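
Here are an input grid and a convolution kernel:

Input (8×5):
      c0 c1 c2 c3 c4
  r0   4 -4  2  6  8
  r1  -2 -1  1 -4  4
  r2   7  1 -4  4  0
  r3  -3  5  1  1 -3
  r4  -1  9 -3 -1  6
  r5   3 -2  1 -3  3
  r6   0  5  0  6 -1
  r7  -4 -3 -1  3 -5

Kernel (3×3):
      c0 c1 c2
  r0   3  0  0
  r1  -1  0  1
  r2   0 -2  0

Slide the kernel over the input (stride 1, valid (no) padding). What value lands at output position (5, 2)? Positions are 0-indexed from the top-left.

-4

The receptive field on the input at this output position is [1 -3 3 / 0 6 -1 / -1 3 -5]. Elementwise product with the kernel and sum: 1·3 + 0·-1 + -1·1 + 3·-2.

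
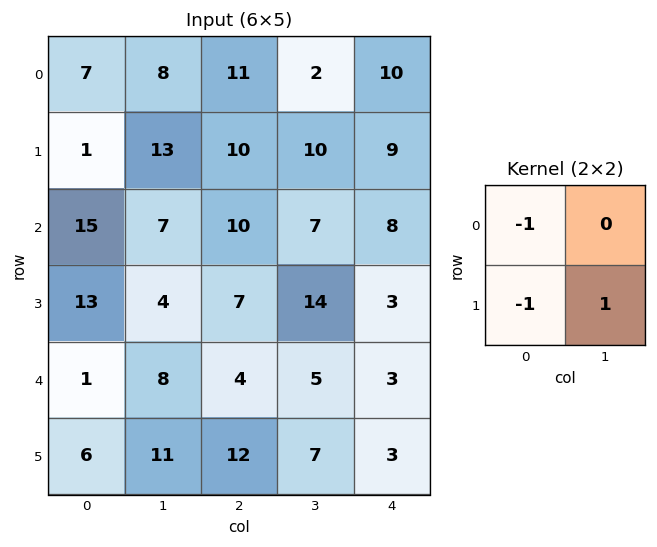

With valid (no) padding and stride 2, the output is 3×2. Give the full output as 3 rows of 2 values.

5 -11
-24 -3
4 -9

Output[0,0]: The receptive field on the input at this output position is [7 8 / 1 13]. Elementwise product with the kernel and sum: 7·-1 + 1·-1 + 13·1.
Output[0,1]: The receptive field on the input at this output position is [11 2 / 10 10]. Elementwise product with the kernel and sum: 11·-1 + 10·-1 + 10·1.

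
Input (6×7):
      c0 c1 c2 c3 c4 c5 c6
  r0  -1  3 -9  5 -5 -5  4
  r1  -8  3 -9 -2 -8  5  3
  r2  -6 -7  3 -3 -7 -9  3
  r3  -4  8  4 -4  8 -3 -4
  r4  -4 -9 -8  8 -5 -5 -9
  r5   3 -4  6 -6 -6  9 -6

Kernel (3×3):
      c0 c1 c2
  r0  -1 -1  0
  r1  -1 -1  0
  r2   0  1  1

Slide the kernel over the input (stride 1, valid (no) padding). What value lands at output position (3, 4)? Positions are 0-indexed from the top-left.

8

The receptive field on the input at this output position is [8 -3 -4 / -5 -5 -9 / -6 9 -6]. Elementwise product with the kernel and sum: 8·-1 + -3·-1 + -5·-1 + -5·-1 + 9·1 + -6·1.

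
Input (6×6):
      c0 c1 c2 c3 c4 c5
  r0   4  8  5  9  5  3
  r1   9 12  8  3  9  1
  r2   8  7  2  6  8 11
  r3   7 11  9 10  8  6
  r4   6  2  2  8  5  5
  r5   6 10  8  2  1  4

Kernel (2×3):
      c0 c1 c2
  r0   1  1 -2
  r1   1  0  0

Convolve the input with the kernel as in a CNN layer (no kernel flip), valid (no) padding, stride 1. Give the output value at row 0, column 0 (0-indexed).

11

The receptive field on the input at this output position is [4 8 5 / 9 12 8]. Elementwise product with the kernel and sum: 4·1 + 8·1 + 5·-2 + 9·1.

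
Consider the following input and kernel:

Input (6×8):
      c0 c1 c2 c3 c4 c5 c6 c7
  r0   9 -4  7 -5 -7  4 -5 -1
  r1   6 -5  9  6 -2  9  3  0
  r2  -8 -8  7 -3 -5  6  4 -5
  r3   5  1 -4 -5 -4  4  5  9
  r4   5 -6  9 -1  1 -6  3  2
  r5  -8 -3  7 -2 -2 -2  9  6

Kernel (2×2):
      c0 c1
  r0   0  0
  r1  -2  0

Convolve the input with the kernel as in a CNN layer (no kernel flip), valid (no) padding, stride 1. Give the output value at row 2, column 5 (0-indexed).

The receptive field on the input at this output position is [6 4 / 4 5]. Elementwise product with the kernel and sum: 4·-2.

-8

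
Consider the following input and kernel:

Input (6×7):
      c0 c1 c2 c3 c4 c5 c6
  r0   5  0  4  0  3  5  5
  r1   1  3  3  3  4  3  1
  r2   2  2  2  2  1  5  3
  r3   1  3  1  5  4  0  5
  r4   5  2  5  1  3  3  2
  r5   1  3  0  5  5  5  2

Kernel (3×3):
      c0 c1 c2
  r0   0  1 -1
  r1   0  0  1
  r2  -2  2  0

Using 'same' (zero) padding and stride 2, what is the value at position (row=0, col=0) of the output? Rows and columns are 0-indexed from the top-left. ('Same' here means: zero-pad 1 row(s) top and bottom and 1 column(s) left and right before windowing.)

2

The receptive field on the zero-padded input at this output position is [0 0 0 / 0 5 0 / 0 1 3]. Elementwise product with the kernel and sum: 0·1 + 0·-1 + 0·1 + 0·-2 + 1·2.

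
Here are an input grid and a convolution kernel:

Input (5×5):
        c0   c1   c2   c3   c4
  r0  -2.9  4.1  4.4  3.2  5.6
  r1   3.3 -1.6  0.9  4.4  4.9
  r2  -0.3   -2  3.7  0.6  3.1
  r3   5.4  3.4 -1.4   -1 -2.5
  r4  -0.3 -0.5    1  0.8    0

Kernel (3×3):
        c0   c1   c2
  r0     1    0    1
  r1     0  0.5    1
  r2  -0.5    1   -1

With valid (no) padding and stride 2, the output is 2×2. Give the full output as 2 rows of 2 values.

-3.95 12.75
2.35 4.1

Output[0,0]: The receptive field on the input at this output position is [-2.9 4.1 4.4 / 3.3 -1.6 0.9 / -0.3 -2 3.7]. Elementwise product with the kernel and sum: -2.9·1 + 4.4·1 + -1.6·0.5 + 0.9·1 + -0.3·-0.5 + -2·1 + 3.7·-1.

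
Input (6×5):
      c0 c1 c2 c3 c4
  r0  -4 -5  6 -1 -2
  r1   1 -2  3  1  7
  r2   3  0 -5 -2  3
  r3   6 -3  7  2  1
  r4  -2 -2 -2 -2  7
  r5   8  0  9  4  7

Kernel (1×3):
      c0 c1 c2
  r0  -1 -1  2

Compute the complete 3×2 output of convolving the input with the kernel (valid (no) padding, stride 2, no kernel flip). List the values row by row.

Output[0,0]: The receptive field on the input at this output position is [-4 -5 6]. Elementwise product with the kernel and sum: -4·-1 + -5·-1 + 6·2.

21 -9
-13 13
0 18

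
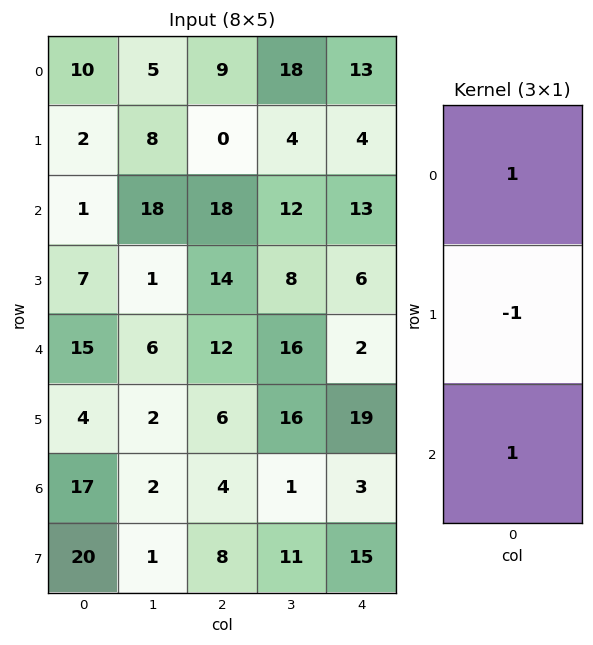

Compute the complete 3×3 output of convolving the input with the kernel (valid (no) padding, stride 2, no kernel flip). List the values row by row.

9 27 22
9 16 9
28 10 -14

Output[0,0]: The receptive field on the input at this output position is [10 / 2 / 1]. Elementwise product with the kernel and sum: 10·1 + 2·-1 + 1·1.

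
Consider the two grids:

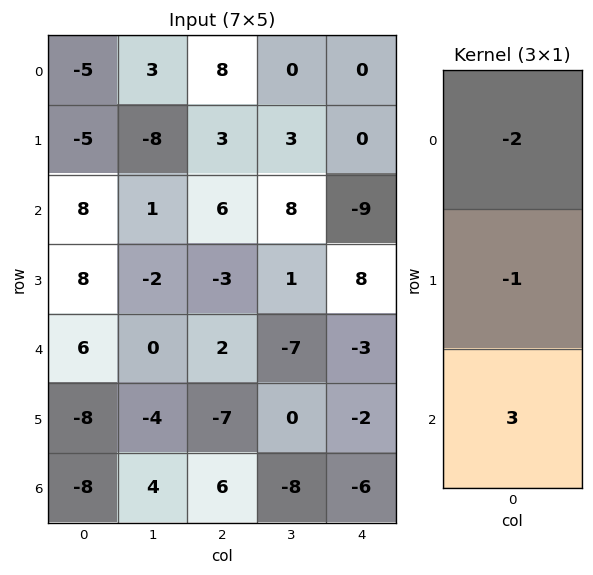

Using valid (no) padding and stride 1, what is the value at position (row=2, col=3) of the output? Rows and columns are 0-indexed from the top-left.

The receptive field on the input at this output position is [8 / 1 / -7]. Elementwise product with the kernel and sum: 8·-2 + 1·-1 + -7·3.

-38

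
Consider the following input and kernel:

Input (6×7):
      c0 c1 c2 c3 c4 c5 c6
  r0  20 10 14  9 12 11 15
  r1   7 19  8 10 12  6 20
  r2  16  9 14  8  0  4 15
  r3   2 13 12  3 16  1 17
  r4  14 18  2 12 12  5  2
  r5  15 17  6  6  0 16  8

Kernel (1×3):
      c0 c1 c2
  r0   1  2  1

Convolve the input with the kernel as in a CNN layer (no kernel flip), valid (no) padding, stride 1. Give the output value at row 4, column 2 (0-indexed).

The receptive field on the input at this output position is [2 12 12]. Elementwise product with the kernel and sum: 2·1 + 12·2 + 12·1.

38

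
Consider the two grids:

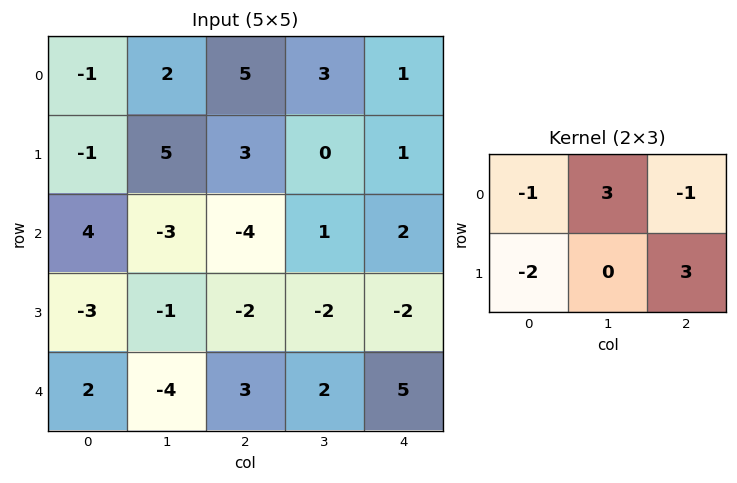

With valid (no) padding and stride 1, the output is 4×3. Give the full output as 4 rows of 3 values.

13 0 0
-7 13 10
-9 -14 3
7 11 7

Output[0,0]: The receptive field on the input at this output position is [-1 2 5 / -1 5 3]. Elementwise product with the kernel and sum: -1·-1 + 2·3 + 5·-1 + -1·-2 + 3·3.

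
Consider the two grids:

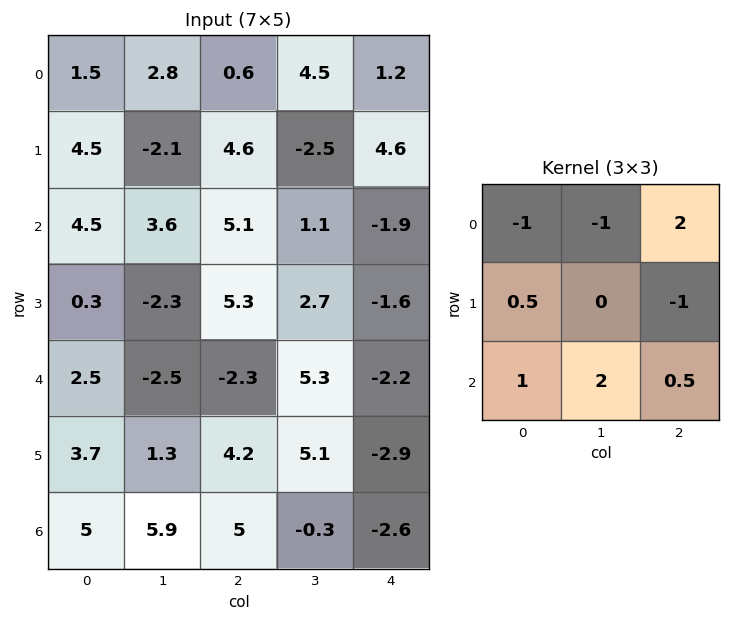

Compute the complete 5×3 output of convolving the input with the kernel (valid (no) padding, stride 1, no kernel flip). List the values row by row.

8.8 21.4 1.35
2.3 2.85 21.45
-6.7 -14.8 1.45
24.55 8.1 2.8
12.35 26.7 0.7

Output[0,0]: The receptive field on the input at this output position is [1.5 2.8 0.6 / 4.5 -2.1 4.6 / 4.5 3.6 5.1]. Elementwise product with the kernel and sum: 1.5·-1 + 2.8·-1 + 0.6·2 + 4.5·0.5 + 4.6·-1 + 4.5·1 + 3.6·2 + 5.1·0.5.
Output[0,1]: The receptive field on the input at this output position is [2.8 0.6 4.5 / -2.1 4.6 -2.5 / 3.6 5.1 1.1]. Elementwise product with the kernel and sum: 2.8·-1 + 0.6·-1 + 4.5·2 + -2.1·0.5 + -2.5·-1 + 3.6·1 + 5.1·2 + 1.1·0.5.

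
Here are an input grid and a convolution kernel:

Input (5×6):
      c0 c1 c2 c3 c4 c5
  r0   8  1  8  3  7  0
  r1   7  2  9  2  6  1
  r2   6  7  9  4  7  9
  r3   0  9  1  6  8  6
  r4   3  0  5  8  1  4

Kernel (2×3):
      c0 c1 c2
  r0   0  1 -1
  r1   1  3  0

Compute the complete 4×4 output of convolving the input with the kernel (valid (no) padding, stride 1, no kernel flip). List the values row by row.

Output[0,0]: The receptive field on the input at this output position is [8 1 8 / 7 2 9]. Elementwise product with the kernel and sum: 1·1 + 8·-1 + 7·1 + 2·3.

6 34 11 27
20 41 17 30
25 17 16 28
11 10 27 13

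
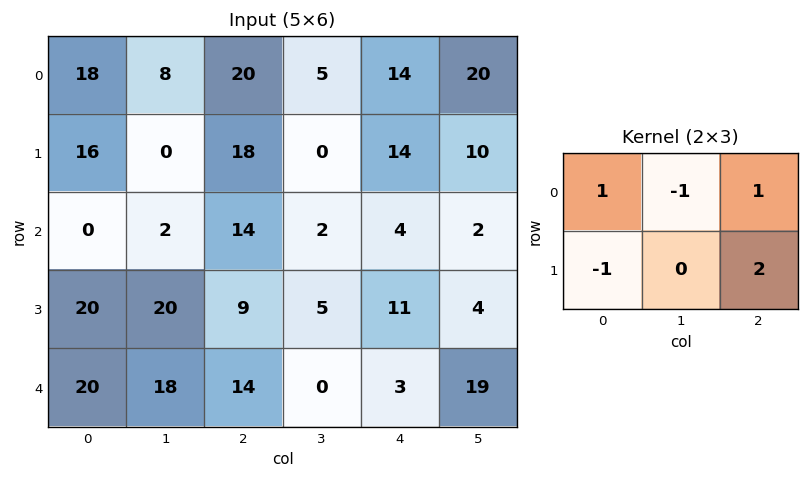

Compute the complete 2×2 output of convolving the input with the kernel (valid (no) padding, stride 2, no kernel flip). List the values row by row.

50 39
10 29

Output[0,0]: The receptive field on the input at this output position is [18 8 20 / 16 0 18]. Elementwise product with the kernel and sum: 18·1 + 8·-1 + 20·1 + 16·-1 + 18·2.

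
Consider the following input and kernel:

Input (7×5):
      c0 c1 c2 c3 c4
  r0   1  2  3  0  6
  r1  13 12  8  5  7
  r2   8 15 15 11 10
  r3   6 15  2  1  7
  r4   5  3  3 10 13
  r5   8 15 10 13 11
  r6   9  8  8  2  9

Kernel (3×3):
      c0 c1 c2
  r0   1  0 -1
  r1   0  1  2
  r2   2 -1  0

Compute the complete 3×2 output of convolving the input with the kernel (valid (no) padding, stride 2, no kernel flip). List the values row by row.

27 35
19 16
47 39

Output[0,0]: The receptive field on the input at this output position is [1 2 3 / 13 12 8 / 8 15 15]. Elementwise product with the kernel and sum: 1·1 + 3·-1 + 12·1 + 8·2 + 8·2 + 15·-1.
Output[0,1]: The receptive field on the input at this output position is [3 0 6 / 8 5 7 / 15 11 10]. Elementwise product with the kernel and sum: 3·1 + 6·-1 + 5·1 + 7·2 + 15·2 + 11·-1.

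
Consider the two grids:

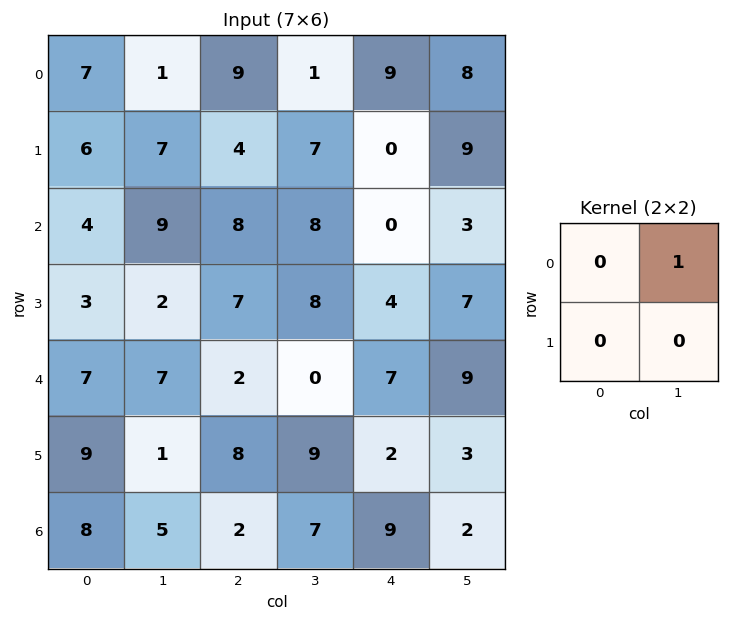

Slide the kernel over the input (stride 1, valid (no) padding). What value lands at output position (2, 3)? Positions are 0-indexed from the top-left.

The receptive field on the input at this output position is [8 0 / 8 4]. Elementwise product with the kernel and sum: 0·1.

0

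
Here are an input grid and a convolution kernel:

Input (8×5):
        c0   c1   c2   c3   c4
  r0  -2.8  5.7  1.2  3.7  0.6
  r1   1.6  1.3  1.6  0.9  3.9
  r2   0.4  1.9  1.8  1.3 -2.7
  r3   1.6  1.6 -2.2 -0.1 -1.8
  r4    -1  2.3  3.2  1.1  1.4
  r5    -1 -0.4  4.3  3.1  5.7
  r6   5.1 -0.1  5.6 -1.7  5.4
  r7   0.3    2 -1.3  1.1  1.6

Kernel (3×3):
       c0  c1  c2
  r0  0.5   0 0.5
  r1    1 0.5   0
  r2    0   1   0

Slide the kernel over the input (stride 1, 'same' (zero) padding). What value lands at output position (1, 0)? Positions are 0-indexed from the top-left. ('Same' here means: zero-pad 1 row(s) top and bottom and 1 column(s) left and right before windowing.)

The receptive field on the zero-padded input at this output position is [0 -2.8 5.7 / 0 1.6 1.3 / 0 0.4 1.9]. Elementwise product with the kernel and sum: 0·0.5 + 5.7·0.5 + 0·1 + 1.6·0.5 + 0.4·1.

4.05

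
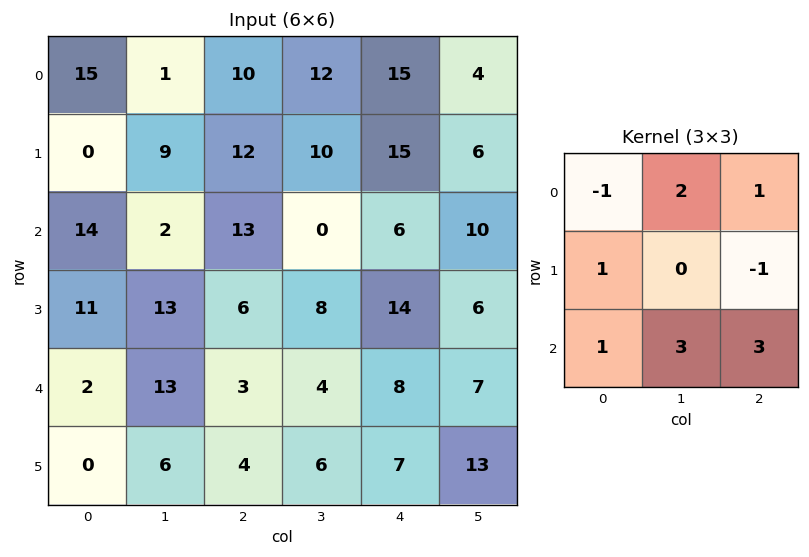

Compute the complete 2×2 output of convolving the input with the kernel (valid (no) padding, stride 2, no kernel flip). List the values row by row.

44 57
58 24

Output[0,0]: The receptive field on the input at this output position is [15 1 10 / 0 9 12 / 14 2 13]. Elementwise product with the kernel and sum: 15·-1 + 1·2 + 10·1 + 0·1 + 12·-1 + 14·1 + 2·3 + 13·3.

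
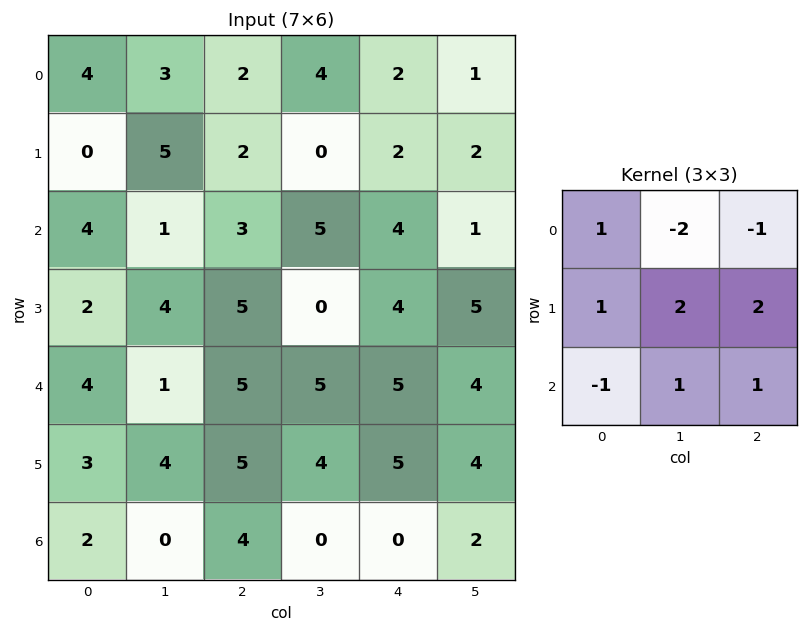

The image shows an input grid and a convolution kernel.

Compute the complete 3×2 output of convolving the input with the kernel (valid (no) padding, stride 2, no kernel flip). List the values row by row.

Output[0,0]: The receptive field on the input at this output position is [4 3 2 / 0 5 2 / 4 1 3]. Elementwise product with the kernel and sum: 4·1 + 3·-2 + 2·-1 + 0·1 + 5·2 + 2·2 + 4·-1 + 1·1 + 3·1.

10 4
21 7
20 9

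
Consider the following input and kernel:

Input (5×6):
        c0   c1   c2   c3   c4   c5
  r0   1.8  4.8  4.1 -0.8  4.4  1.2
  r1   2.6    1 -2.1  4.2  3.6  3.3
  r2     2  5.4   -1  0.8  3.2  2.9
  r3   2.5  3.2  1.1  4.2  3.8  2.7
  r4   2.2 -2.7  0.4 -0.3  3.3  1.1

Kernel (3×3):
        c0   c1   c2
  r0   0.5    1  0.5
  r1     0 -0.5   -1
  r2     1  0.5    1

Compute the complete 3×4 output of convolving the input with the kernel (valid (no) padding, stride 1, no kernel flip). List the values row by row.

13.05 8.65 0.35 4.8
4.75 8.15 8.35 11.65
4.45 -5.45 -0.45 2.9

Output[0,0]: The receptive field on the input at this output position is [1.8 4.8 4.1 / 2.6 1 -2.1 / 2 5.4 -1]. Elementwise product with the kernel and sum: 1.8·0.5 + 4.8·1 + 4.1·0.5 + 1·-0.5 + -2.1·-1 + 2·1 + 5.4·0.5 + -1·1.
Output[0,1]: The receptive field on the input at this output position is [4.8 4.1 -0.8 / 1 -2.1 4.2 / 5.4 -1 0.8]. Elementwise product with the kernel and sum: 4.8·0.5 + 4.1·1 + -0.8·0.5 + -2.1·-0.5 + 4.2·-1 + 5.4·1 + -1·0.5 + 0.8·1.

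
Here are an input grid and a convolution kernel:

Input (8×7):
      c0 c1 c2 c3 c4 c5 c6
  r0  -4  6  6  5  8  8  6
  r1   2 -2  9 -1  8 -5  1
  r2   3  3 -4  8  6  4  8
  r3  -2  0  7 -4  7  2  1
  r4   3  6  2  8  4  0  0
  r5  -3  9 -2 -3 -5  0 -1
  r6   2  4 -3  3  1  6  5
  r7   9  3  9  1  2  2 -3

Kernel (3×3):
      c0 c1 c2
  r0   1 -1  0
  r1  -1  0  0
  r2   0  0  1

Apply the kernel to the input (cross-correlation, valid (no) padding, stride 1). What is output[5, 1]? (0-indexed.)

The receptive field on the input at this output position is [9 -2 -3 / 4 -3 3 / 3 9 1]. Elementwise product with the kernel and sum: 9·1 + -2·-1 + 4·-1 + 1·1.

8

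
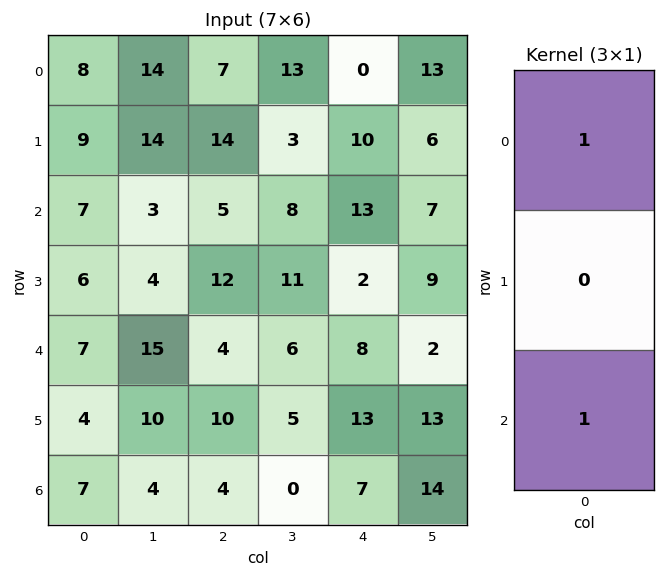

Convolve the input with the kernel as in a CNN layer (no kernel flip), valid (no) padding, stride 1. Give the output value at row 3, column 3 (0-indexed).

The receptive field on the input at this output position is [11 / 6 / 5]. Elementwise product with the kernel and sum: 11·1 + 5·1.

16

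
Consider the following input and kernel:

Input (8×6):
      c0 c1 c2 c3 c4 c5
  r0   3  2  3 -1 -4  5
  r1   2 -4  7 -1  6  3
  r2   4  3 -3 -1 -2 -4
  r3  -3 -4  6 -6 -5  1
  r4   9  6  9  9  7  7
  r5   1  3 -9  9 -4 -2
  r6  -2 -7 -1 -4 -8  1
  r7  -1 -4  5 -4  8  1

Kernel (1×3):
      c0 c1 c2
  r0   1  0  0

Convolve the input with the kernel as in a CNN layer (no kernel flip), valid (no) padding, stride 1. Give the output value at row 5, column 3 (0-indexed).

9

The receptive field on the input at this output position is [9 -4 -2]. Elementwise product with the kernel and sum: 9·1.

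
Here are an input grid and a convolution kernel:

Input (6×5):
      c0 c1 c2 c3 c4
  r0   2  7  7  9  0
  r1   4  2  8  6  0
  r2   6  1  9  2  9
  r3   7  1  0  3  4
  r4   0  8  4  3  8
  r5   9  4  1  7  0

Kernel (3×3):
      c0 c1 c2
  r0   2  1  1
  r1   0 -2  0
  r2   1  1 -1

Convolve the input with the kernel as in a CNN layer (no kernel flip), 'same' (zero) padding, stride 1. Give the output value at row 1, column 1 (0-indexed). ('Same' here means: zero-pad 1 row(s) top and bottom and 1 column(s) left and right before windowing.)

The receptive field on the zero-padded input at this output position is [2 7 7 / 4 2 8 / 6 1 9]. Elementwise product with the kernel and sum: 2·2 + 7·1 + 7·1 + 2·-2 + 6·1 + 1·1 + 9·-1.

12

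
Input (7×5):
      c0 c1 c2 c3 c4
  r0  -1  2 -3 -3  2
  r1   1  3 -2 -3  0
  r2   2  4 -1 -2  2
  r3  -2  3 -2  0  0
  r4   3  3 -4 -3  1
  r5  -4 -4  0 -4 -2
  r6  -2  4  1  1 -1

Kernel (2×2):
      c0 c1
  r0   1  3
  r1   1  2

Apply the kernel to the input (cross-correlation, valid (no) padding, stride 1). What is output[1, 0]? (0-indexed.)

20

The receptive field on the input at this output position is [1 3 / 2 4]. Elementwise product with the kernel and sum: 1·1 + 3·3 + 2·1 + 4·2.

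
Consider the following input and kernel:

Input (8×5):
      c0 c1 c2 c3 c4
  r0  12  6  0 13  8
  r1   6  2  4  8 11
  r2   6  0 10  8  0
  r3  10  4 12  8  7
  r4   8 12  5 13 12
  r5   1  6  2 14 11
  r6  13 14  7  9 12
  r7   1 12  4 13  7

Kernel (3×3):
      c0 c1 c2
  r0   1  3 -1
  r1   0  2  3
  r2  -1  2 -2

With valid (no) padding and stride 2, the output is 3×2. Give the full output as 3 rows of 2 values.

20 86
46 68
58 80

Output[0,0]: The receptive field on the input at this output position is [12 6 0 / 6 2 4 / 6 0 10]. Elementwise product with the kernel and sum: 12·1 + 6·3 + 0·-1 + 2·2 + 4·3 + 6·-1 + 0·2 + 10·-2.
Output[0,1]: The receptive field on the input at this output position is [0 13 8 / 4 8 11 / 10 8 0]. Elementwise product with the kernel and sum: 0·1 + 13·3 + 8·-1 + 8·2 + 11·3 + 10·-1 + 8·2 + 0·-2.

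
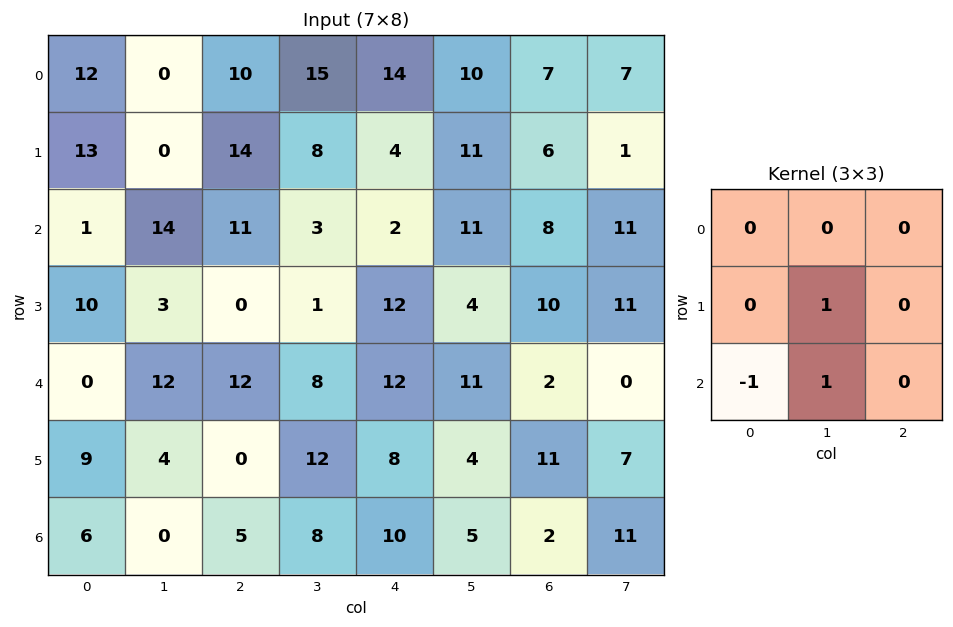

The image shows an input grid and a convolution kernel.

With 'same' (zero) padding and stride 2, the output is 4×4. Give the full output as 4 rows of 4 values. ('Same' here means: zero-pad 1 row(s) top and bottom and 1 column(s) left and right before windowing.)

Output[0,0]: The receptive field on the zero-padded input at this output position is [0 0 0 / 0 12 0 / 0 13 0]. Elementwise product with the kernel and sum: 12·1 + 0·-1 + 13·1.

25 24 10 2
11 8 13 14
9 8 8 9
6 5 10 2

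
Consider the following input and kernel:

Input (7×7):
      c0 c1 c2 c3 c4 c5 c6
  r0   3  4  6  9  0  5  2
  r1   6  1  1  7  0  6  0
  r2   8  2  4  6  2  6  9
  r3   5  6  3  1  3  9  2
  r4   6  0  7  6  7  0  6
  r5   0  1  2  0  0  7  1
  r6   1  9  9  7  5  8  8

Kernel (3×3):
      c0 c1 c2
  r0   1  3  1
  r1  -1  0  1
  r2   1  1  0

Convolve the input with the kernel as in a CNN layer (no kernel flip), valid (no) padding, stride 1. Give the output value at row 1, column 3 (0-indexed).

17

The receptive field on the input at this output position is [7 0 6 / 6 2 6 / 1 3 9]. Elementwise product with the kernel and sum: 7·1 + 0·3 + 6·1 + 6·-1 + 6·1 + 1·1 + 3·1.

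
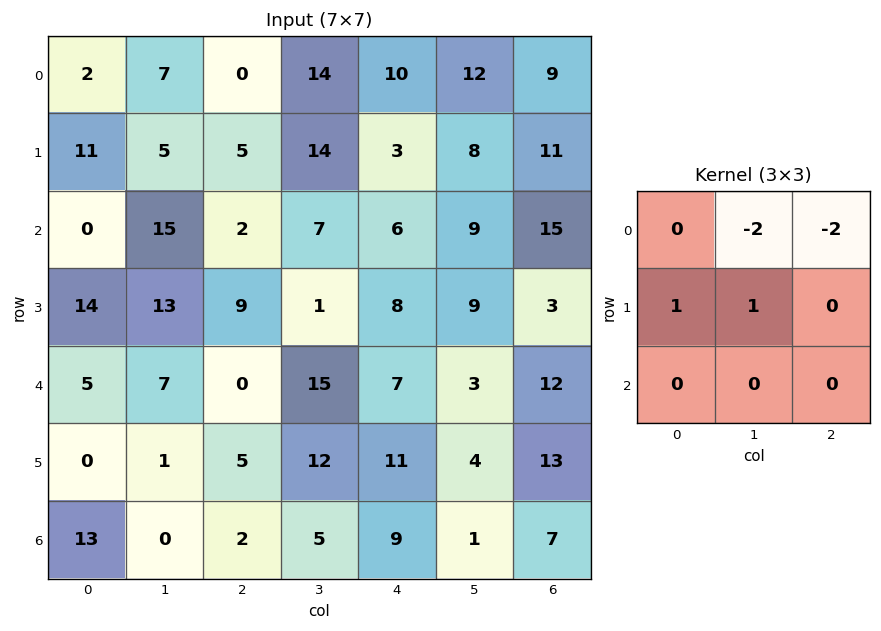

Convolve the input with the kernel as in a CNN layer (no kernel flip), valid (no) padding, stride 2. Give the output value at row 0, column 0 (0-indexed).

2

The receptive field on the input at this output position is [2 7 0 / 11 5 5 / 0 15 2]. Elementwise product with the kernel and sum: 7·-2 + 0·-2 + 11·1 + 5·1.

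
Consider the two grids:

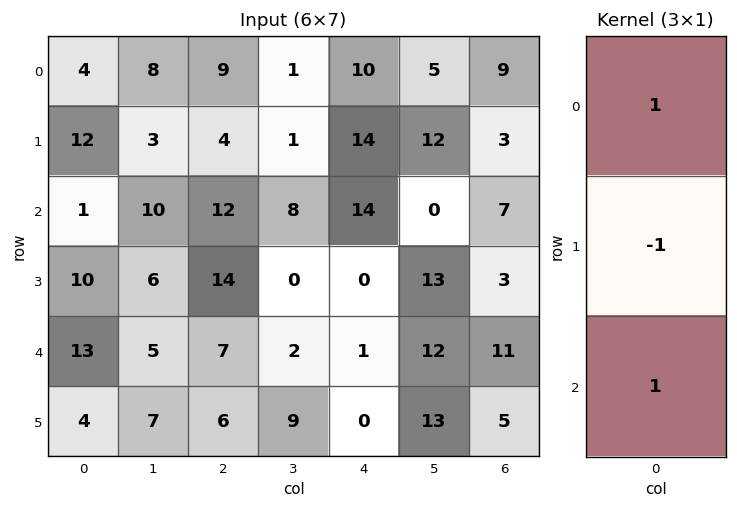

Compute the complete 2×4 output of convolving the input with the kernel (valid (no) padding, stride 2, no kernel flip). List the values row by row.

Output[0,0]: The receptive field on the input at this output position is [4 / 12 / 1]. Elementwise product with the kernel and sum: 4·1 + 12·-1 + 1·1.

-7 17 10 13
4 5 15 15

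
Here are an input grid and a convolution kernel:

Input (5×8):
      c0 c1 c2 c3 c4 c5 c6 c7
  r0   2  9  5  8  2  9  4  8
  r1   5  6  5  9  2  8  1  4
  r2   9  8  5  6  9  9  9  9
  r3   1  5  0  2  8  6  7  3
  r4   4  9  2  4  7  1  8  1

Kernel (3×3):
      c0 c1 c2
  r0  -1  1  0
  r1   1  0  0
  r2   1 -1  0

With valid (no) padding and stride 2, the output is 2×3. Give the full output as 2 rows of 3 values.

13 7 9
-5 -1 14

Output[0,0]: The receptive field on the input at this output position is [2 9 5 / 5 6 5 / 9 8 5]. Elementwise product with the kernel and sum: 2·-1 + 9·1 + 5·1 + 9·1 + 8·-1.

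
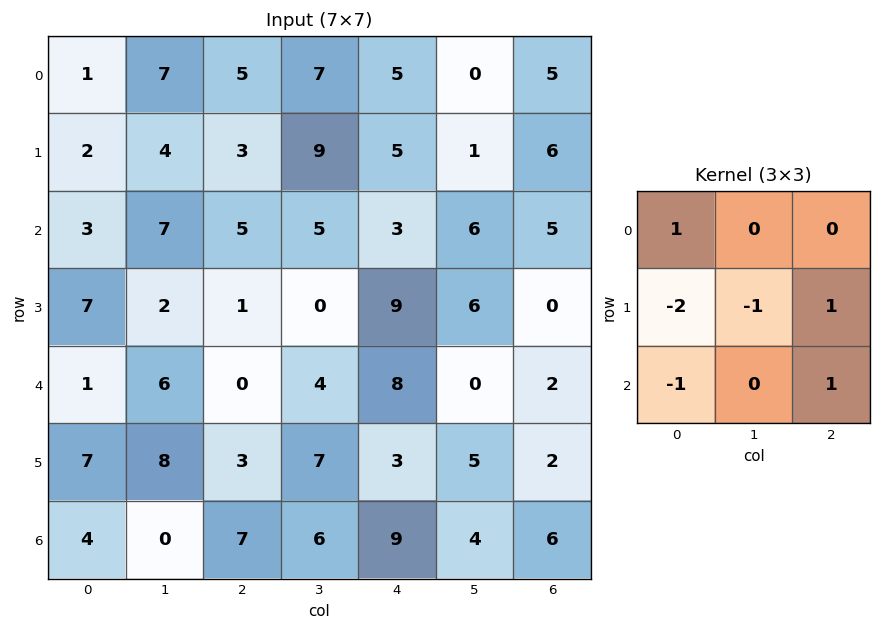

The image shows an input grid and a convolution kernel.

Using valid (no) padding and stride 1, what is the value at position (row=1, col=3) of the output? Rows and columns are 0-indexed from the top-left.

8

The receptive field on the input at this output position is [9 5 1 / 5 3 6 / 0 9 6]. Elementwise product with the kernel and sum: 9·1 + 5·-2 + 3·-1 + 6·1 + 0·-1 + 6·1.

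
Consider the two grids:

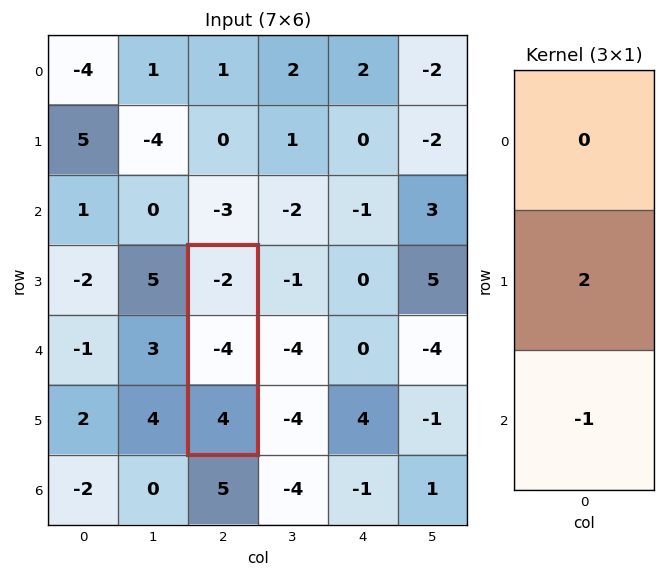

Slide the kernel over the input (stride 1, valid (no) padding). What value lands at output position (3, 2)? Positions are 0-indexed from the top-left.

-12

The receptive field on the input at this output position is [-2 / -4 / 4]. Elementwise product with the kernel and sum: -4·2 + 4·-1.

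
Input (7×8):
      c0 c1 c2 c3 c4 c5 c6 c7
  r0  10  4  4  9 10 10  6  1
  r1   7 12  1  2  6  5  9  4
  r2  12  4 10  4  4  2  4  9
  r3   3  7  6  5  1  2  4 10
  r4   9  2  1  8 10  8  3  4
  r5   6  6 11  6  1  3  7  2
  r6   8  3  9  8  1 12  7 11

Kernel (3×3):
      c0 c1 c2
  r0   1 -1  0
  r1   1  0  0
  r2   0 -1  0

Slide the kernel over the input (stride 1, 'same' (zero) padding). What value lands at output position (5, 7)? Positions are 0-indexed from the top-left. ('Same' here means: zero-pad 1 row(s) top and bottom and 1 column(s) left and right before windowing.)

-5

The receptive field on the zero-padded input at this output position is [3 4 0 / 7 2 0 / 7 11 0]. Elementwise product with the kernel and sum: 3·1 + 4·-1 + 7·1 + 11·-1.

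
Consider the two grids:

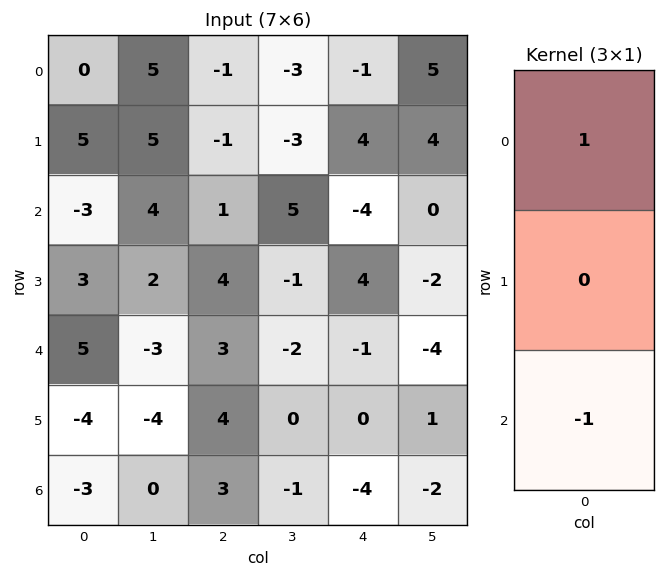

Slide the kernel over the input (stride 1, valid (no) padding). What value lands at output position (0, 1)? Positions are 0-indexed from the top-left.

1

The receptive field on the input at this output position is [5 / 5 / 4]. Elementwise product with the kernel and sum: 5·1 + 4·-1.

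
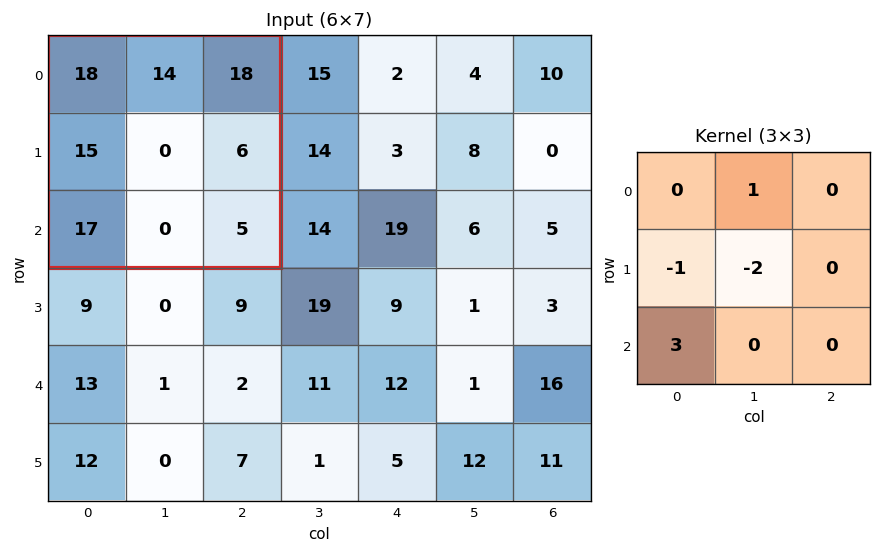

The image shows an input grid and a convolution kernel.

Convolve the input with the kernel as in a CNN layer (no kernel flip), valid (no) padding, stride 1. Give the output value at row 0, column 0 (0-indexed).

The receptive field on the input at this output position is [18 14 18 / 15 0 6 / 17 0 5]. Elementwise product with the kernel and sum: 14·1 + 15·-1 + 0·-2 + 17·3.

50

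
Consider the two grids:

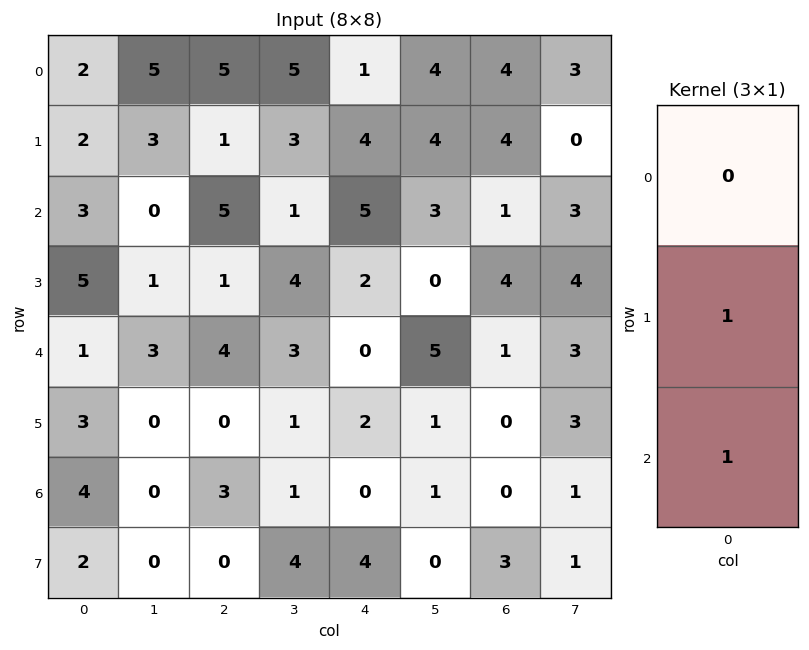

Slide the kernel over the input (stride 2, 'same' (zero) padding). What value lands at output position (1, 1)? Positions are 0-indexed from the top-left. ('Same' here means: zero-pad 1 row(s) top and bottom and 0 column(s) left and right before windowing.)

6

The receptive field on the zero-padded input at this output position is [1 / 5 / 1]. Elementwise product with the kernel and sum: 5·1 + 1·1.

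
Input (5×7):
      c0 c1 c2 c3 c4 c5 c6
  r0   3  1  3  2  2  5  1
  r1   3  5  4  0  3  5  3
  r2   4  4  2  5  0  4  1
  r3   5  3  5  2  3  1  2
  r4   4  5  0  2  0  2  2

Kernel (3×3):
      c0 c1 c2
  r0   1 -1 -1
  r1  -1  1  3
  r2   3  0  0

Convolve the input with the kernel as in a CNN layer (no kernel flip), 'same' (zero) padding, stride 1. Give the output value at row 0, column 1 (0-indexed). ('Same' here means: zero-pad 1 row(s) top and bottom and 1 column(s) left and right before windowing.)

16

The receptive field on the zero-padded input at this output position is [0 0 0 / 3 1 3 / 3 5 4]. Elementwise product with the kernel and sum: 0·1 + 0·-1 + 0·-1 + 3·-1 + 1·1 + 3·3 + 3·3.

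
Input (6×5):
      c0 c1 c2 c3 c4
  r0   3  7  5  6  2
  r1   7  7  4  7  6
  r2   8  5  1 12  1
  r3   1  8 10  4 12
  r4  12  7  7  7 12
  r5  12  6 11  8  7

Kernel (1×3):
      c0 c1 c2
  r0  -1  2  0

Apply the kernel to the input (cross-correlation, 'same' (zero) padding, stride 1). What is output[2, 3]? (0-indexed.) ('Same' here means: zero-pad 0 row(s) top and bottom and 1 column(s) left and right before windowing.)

The receptive field on the zero-padded input at this output position is [1 12 1]. Elementwise product with the kernel and sum: 1·-1 + 12·2.

23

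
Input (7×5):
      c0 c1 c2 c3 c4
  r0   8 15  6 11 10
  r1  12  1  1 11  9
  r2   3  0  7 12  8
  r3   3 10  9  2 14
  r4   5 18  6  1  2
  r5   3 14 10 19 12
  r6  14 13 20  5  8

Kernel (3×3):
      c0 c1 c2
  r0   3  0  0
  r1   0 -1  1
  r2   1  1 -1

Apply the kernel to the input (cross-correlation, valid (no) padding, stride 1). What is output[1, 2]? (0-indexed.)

-4

The receptive field on the input at this output position is [1 11 9 / 7 12 8 / 9 2 14]. Elementwise product with the kernel and sum: 1·3 + 12·-1 + 8·1 + 9·1 + 2·1 + 14·-1.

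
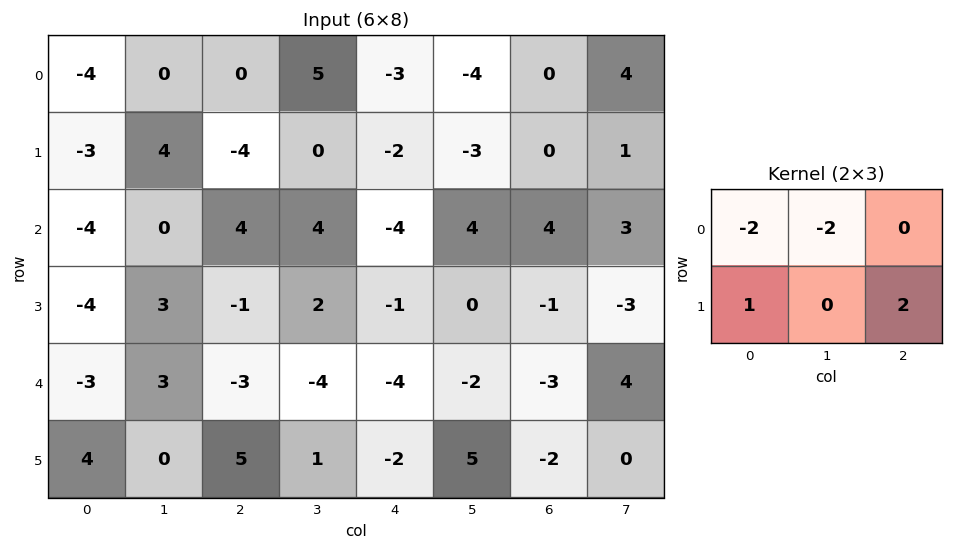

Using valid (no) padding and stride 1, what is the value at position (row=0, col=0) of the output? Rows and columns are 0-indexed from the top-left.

-3

The receptive field on the input at this output position is [-4 0 0 / -3 4 -4]. Elementwise product with the kernel and sum: -4·-2 + 0·-2 + -3·1 + -4·2.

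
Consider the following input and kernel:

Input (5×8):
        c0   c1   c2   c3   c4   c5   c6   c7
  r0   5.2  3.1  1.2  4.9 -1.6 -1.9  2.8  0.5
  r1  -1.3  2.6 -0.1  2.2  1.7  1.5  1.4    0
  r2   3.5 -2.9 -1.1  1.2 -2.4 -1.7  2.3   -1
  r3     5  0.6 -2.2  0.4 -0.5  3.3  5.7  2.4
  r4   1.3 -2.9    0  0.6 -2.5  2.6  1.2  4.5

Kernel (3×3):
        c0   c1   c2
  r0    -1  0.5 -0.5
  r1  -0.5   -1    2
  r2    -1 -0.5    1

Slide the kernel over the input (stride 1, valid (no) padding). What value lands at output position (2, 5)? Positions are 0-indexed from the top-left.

2.1

The receptive field on the input at this output position is [-1.7 2.3 -1 / 3.3 5.7 2.4 / 2.6 1.2 4.5]. Elementwise product with the kernel and sum: -1.7·-1 + 2.3·0.5 + -1·-0.5 + 3.3·-0.5 + 5.7·-1 + 2.4·2 + 2.6·-1 + 1.2·-0.5 + 4.5·1.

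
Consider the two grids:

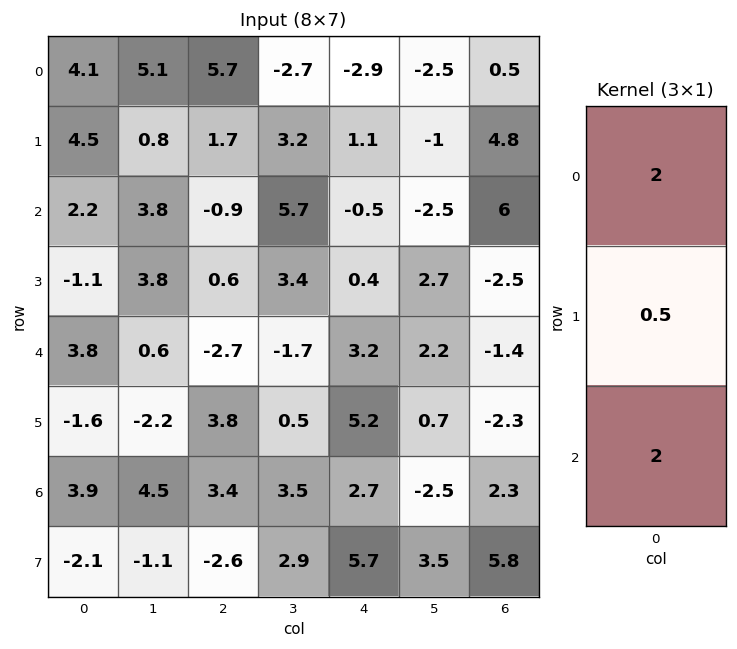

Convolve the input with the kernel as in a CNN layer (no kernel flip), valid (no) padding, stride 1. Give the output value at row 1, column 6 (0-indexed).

7.6

The receptive field on the input at this output position is [4.8 / 6 / -2.5]. Elementwise product with the kernel and sum: 4.8·2 + 6·0.5 + -2.5·2.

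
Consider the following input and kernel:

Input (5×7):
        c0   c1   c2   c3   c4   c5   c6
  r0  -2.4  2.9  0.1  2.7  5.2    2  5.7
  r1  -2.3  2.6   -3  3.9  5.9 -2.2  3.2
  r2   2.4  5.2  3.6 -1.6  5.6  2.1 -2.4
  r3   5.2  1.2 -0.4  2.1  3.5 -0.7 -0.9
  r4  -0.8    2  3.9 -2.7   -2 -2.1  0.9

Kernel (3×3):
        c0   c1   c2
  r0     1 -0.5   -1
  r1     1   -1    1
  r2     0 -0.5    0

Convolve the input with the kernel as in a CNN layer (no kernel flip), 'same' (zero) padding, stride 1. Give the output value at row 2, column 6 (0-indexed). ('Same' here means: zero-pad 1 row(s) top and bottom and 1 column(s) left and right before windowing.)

The receptive field on the zero-padded input at this output position is [-2.2 3.2 0 / 2.1 -2.4 0 / -0.7 -0.9 0]. Elementwise product with the kernel and sum: -2.2·1 + 3.2·-0.5 + 0·-1 + 2.1·1 + -2.4·-1 + 0·1 + -0.9·-0.5.

1.15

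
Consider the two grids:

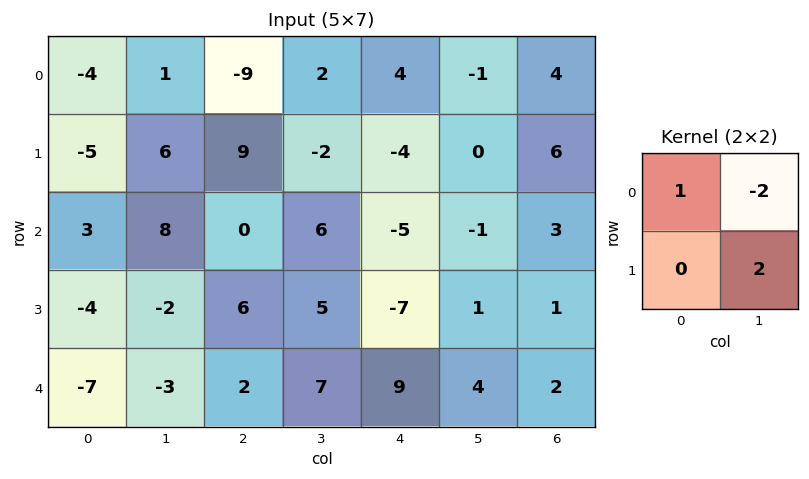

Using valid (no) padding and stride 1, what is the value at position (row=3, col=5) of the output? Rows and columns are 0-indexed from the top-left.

The receptive field on the input at this output position is [1 1 / 4 2]. Elementwise product with the kernel and sum: 1·1 + 1·-2 + 2·2.

3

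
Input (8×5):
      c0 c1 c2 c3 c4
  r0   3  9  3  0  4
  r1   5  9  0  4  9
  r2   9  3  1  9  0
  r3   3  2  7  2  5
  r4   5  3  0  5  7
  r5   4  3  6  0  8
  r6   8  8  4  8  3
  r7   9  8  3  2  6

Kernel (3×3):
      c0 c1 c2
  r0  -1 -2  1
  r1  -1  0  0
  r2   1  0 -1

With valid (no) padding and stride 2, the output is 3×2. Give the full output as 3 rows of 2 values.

Output[0,0]: The receptive field on the input at this output position is [3 9 3 / 5 9 0 / 9 3 1]. Elementwise product with the kernel and sum: 3·-1 + 9·-2 + 3·1 + 5·-1 + 9·1 + 1·-1.

-15 2
-12 -33
-11 -8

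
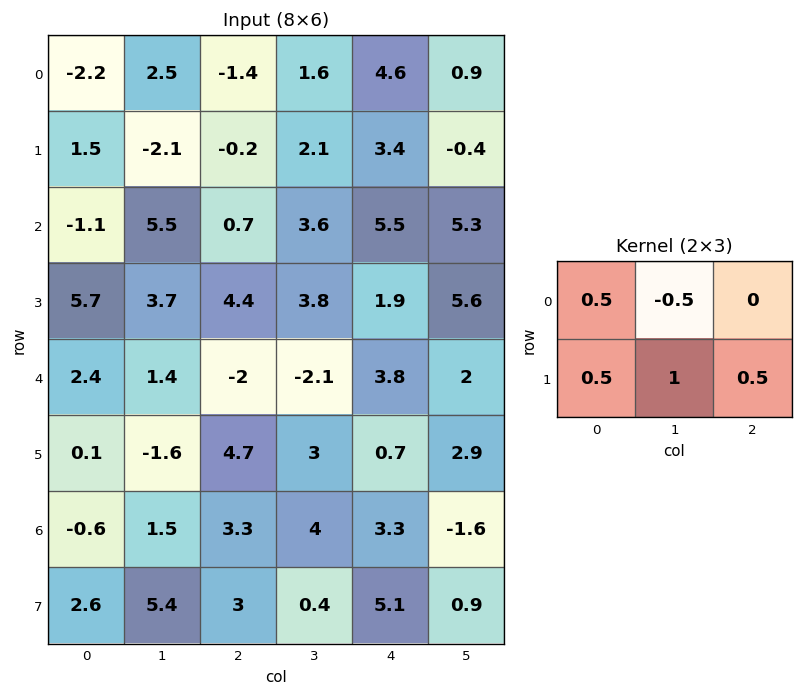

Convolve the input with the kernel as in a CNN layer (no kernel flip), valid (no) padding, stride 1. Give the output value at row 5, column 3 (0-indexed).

5.65

The receptive field on the input at this output position is [3 0.7 2.9 / 4 3.3 -1.6]. Elementwise product with the kernel and sum: 3·0.5 + 0.7·-0.5 + 4·0.5 + 3.3·1 + -1.6·0.5.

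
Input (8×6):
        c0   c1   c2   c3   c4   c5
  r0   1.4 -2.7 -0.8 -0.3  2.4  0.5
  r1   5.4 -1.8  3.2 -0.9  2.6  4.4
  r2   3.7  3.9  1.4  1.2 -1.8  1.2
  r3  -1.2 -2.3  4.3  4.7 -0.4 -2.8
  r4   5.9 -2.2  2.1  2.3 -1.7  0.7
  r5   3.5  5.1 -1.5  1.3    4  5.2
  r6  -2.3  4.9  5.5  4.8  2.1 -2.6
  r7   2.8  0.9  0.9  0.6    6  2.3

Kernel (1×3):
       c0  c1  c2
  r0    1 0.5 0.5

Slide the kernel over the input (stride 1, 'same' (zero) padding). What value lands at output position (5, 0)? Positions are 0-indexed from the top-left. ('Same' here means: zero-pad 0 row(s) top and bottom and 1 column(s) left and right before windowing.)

4.3

The receptive field on the zero-padded input at this output position is [0 3.5 5.1]. Elementwise product with the kernel and sum: 0·1 + 3.5·0.5 + 5.1·0.5.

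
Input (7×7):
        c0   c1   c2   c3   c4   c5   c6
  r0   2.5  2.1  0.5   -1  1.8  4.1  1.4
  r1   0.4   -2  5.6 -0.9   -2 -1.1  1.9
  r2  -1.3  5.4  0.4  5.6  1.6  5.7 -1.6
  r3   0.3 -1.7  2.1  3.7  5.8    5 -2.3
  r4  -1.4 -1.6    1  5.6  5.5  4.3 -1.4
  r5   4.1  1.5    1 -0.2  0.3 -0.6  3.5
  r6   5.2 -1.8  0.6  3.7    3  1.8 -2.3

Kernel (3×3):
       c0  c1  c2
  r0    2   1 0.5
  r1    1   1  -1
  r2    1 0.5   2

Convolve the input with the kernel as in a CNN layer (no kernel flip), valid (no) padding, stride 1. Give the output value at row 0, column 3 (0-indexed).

The receptive field on the input at this output position is [-1 1.8 4.1 / -0.9 -2 -1.1 / 5.6 1.6 5.7]. Elementwise product with the kernel and sum: -1·2 + 1.8·1 + 4.1·0.5 + -0.9·1 + -2·1 + -1.1·-1 + 5.6·1 + 1.6·0.5 + 5.7·2.

17.85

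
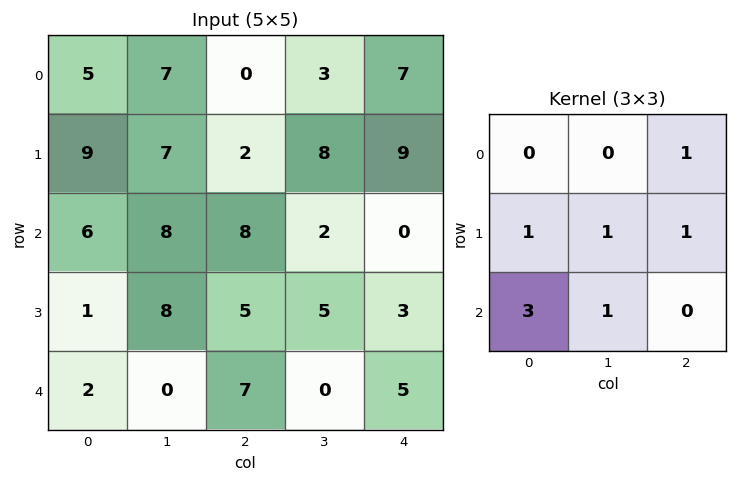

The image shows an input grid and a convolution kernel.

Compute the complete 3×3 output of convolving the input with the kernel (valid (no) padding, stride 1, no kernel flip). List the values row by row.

Output[0,0]: The receptive field on the input at this output position is [5 7 0 / 9 7 2 / 6 8 8]. Elementwise product with the kernel and sum: 0·1 + 9·1 + 7·1 + 2·1 + 6·3 + 8·1.

44 52 52
35 55 39
28 27 34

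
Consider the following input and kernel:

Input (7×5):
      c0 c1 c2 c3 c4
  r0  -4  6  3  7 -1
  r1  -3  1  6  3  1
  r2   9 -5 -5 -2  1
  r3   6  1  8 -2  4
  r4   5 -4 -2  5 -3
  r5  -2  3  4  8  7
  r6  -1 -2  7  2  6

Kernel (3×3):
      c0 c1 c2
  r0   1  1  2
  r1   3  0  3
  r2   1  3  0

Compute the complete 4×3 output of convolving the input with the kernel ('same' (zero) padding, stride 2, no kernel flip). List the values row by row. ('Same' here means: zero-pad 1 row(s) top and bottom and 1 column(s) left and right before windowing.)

9 58 27
2 17 8
-10 23 46
-2 23 21

Output[0,0]: The receptive field on the zero-padded input at this output position is [0 0 0 / 0 -4 6 / 0 -3 1]. Elementwise product with the kernel and sum: 0·1 + 0·1 + 0·2 + 0·3 + 6·3 + 0·1 + -3·3.
Output[0,1]: The receptive field on the zero-padded input at this output position is [0 0 0 / 6 3 7 / 1 6 3]. Elementwise product with the kernel and sum: 0·1 + 0·1 + 0·2 + 6·3 + 7·3 + 1·1 + 6·3.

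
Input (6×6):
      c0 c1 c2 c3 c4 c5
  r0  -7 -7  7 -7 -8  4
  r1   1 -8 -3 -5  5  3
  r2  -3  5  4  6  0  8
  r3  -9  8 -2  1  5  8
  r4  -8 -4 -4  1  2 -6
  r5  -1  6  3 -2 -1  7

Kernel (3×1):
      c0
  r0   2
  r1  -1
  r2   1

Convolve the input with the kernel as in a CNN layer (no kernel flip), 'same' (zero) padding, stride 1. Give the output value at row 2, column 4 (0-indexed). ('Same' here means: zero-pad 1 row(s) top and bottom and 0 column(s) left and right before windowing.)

15

The receptive field on the zero-padded input at this output position is [5 / 0 / 5]. Elementwise product with the kernel and sum: 5·2 + 0·-1 + 5·1.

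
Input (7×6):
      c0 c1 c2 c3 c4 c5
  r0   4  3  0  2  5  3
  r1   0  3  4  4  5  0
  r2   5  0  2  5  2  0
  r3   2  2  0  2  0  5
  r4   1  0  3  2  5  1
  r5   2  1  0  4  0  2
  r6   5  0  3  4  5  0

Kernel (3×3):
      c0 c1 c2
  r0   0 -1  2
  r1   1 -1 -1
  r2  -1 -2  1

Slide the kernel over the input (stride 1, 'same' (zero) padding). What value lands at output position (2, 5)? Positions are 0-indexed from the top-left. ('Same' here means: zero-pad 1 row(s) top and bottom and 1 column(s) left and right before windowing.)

-8

The receptive field on the zero-padded input at this output position is [5 0 0 / 2 0 0 / 0 5 0]. Elementwise product with the kernel and sum: 0·-1 + 0·2 + 2·1 + 0·-1 + 0·-1 + 0·-1 + 5·-2 + 0·1.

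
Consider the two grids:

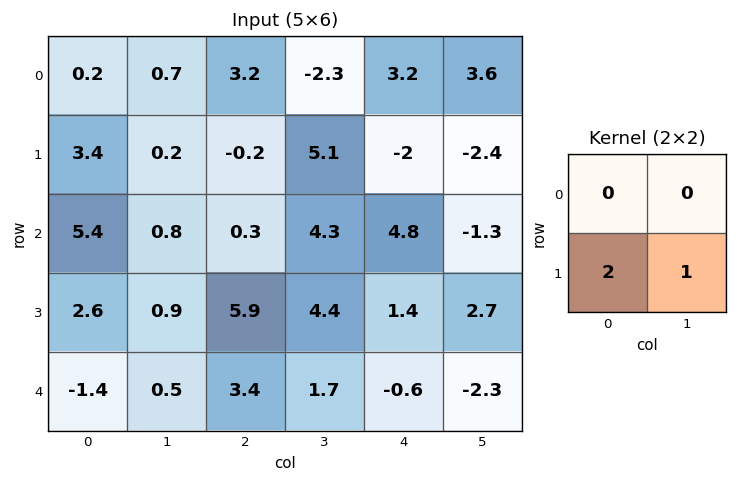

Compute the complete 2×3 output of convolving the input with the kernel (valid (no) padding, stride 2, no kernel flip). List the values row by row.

7 4.7 -6.4
6.1 16.2 5.5

Output[0,0]: The receptive field on the input at this output position is [0.2 0.7 / 3.4 0.2]. Elementwise product with the kernel and sum: 3.4·2 + 0.2·1.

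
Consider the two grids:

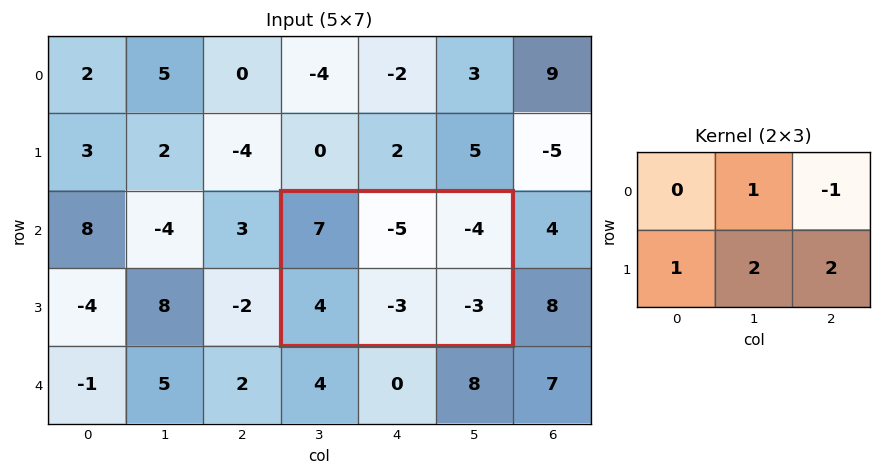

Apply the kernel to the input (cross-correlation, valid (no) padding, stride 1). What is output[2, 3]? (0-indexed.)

The receptive field on the input at this output position is [7 -5 -4 / 4 -3 -3]. Elementwise product with the kernel and sum: -5·1 + -4·-1 + 4·1 + -3·2 + -3·2.

-9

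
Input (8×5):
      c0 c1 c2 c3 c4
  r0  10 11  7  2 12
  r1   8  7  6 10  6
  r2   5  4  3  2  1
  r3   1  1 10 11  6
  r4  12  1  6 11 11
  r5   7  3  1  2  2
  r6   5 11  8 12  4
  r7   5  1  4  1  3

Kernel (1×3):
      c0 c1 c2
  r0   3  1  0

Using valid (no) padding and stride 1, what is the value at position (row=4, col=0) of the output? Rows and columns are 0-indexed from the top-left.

The receptive field on the input at this output position is [12 1 6]. Elementwise product with the kernel and sum: 12·3 + 1·1.

37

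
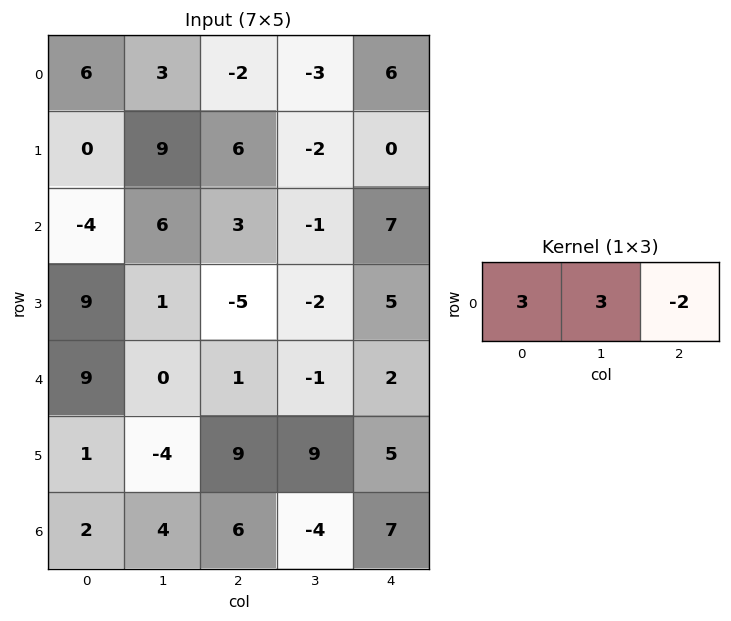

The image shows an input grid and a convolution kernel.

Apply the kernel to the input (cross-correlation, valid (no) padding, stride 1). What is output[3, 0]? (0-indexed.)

40

The receptive field on the input at this output position is [9 1 -5]. Elementwise product with the kernel and sum: 9·3 + 1·3 + -5·-2.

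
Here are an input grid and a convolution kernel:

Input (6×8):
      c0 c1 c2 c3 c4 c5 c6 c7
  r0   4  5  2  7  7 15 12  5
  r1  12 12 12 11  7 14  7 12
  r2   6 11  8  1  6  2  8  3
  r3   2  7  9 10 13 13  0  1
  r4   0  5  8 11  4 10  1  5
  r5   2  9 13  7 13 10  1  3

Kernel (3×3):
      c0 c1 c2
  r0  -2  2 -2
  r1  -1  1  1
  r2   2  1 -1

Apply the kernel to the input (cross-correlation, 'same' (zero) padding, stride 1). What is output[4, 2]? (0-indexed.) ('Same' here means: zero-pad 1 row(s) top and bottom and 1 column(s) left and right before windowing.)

The receptive field on the zero-padded input at this output position is [7 9 10 / 5 8 11 / 9 13 7]. Elementwise product with the kernel and sum: 7·-2 + 9·2 + 10·-2 + 5·-1 + 8·1 + 11·1 + 9·2 + 13·1 + 7·-1.

22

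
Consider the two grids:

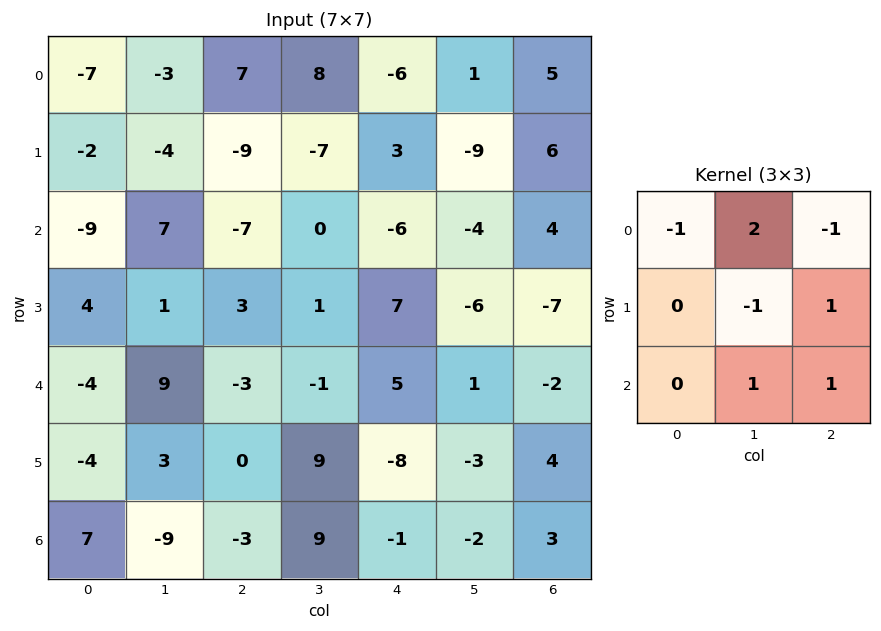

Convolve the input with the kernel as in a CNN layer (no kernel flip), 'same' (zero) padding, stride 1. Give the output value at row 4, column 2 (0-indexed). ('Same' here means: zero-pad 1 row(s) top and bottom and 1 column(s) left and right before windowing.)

15

The receptive field on the zero-padded input at this output position is [1 3 1 / 9 -3 -1 / 3 0 9]. Elementwise product with the kernel and sum: 1·-1 + 3·2 + 1·-1 + -3·-1 + -1·1 + 0·1 + 9·1.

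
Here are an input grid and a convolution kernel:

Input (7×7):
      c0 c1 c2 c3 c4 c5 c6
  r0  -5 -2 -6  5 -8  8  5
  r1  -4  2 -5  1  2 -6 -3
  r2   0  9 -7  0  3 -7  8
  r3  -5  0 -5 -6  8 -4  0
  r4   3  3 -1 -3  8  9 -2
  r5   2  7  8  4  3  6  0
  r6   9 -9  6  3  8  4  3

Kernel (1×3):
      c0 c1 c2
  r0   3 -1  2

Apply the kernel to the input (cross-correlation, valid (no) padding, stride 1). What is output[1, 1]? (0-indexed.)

The receptive field on the input at this output position is [2 -5 1]. Elementwise product with the kernel and sum: 2·3 + -5·-1 + 1·2.

13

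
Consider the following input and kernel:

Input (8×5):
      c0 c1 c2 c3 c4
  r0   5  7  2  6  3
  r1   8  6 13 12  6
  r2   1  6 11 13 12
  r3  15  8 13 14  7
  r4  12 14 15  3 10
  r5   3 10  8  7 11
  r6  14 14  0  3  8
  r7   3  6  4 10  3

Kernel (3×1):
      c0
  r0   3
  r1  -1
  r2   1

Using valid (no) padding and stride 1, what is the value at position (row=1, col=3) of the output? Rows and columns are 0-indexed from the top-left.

The receptive field on the input at this output position is [12 / 13 / 14]. Elementwise product with the kernel and sum: 12·3 + 13·-1 + 14·1.

37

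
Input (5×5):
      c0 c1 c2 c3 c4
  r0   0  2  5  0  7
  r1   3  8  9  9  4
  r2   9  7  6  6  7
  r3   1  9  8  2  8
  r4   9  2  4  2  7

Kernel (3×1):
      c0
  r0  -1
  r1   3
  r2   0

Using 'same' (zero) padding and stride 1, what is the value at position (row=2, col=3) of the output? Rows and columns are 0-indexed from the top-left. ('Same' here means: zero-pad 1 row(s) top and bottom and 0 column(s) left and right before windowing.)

9

The receptive field on the zero-padded input at this output position is [9 / 6 / 2]. Elementwise product with the kernel and sum: 9·-1 + 6·3.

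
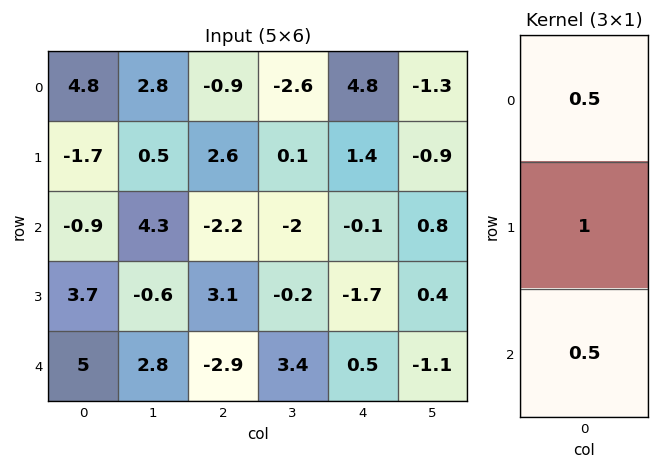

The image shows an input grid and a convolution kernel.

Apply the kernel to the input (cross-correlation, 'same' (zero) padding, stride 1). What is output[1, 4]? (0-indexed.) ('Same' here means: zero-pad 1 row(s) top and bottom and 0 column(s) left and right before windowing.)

The receptive field on the zero-padded input at this output position is [4.8 / 1.4 / -0.1]. Elementwise product with the kernel and sum: 4.8·0.5 + 1.4·1 + -0.1·0.5.

3.75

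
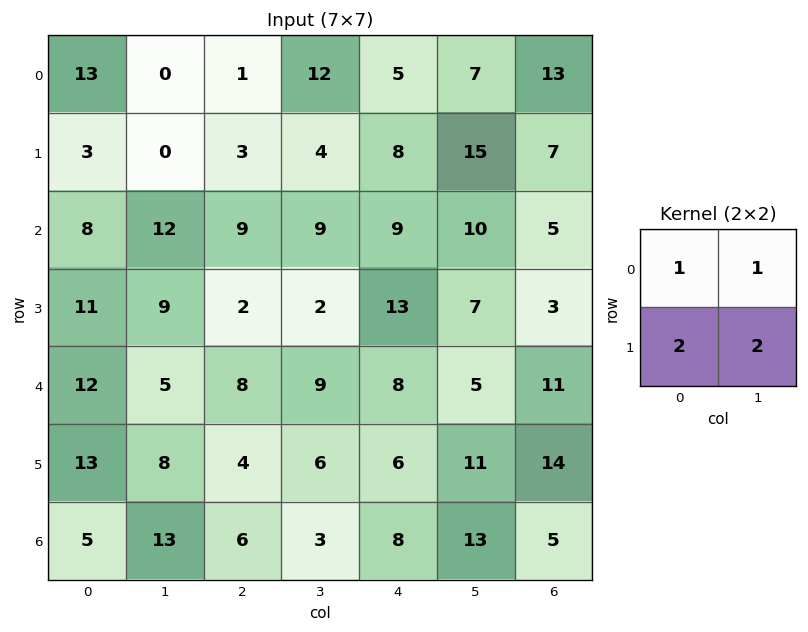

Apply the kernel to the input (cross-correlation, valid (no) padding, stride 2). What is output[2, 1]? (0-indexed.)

The receptive field on the input at this output position is [8 9 / 4 6]. Elementwise product with the kernel and sum: 8·1 + 9·1 + 4·2 + 6·2.

37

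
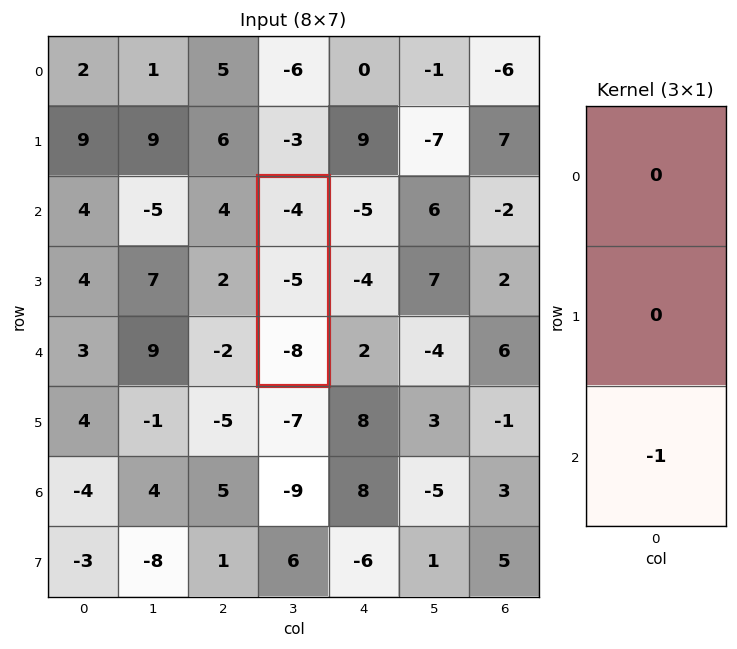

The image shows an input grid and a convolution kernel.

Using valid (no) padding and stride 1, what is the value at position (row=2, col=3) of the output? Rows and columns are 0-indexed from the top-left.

8

The receptive field on the input at this output position is [-4 / -5 / -8]. Elementwise product with the kernel and sum: -8·-1.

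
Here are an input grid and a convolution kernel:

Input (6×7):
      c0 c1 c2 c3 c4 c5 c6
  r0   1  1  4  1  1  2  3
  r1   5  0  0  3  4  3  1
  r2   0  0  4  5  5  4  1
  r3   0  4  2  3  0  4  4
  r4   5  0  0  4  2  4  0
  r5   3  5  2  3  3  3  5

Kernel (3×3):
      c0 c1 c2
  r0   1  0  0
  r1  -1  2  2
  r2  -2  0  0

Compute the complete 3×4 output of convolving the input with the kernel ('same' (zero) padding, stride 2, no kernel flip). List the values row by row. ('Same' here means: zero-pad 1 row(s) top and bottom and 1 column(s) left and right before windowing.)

4 9 -1 -2
0 10 10 -7
10 2 5 -6

Output[0,0]: The receptive field on the zero-padded input at this output position is [0 0 0 / 0 1 1 / 0 5 0]. Elementwise product with the kernel and sum: 0·1 + 0·-1 + 1·2 + 1·2 + 0·-2.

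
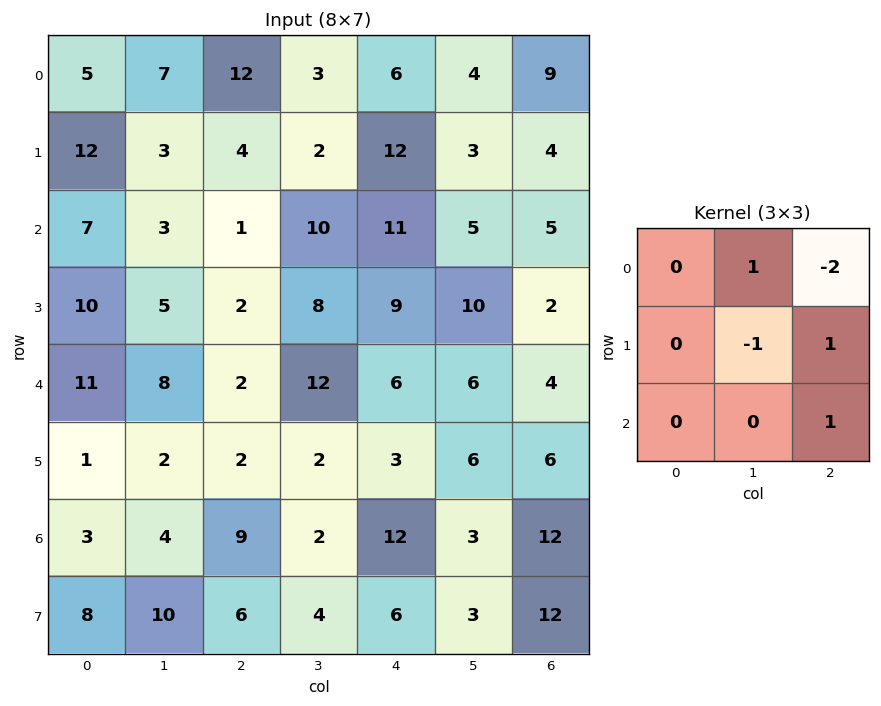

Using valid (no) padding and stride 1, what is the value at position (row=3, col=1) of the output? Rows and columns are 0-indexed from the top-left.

-2

The receptive field on the input at this output position is [5 2 8 / 8 2 12 / 2 2 2]. Elementwise product with the kernel and sum: 2·1 + 8·-2 + 2·-1 + 12·1 + 2·1.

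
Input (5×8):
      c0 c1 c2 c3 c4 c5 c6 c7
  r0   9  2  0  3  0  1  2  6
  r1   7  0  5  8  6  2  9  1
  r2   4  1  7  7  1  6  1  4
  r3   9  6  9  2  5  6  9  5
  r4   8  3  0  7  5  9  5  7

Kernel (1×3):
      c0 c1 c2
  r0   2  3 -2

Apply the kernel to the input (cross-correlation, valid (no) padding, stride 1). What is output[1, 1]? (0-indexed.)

-1

The receptive field on the input at this output position is [0 5 8]. Elementwise product with the kernel and sum: 0·2 + 5·3 + 8·-2.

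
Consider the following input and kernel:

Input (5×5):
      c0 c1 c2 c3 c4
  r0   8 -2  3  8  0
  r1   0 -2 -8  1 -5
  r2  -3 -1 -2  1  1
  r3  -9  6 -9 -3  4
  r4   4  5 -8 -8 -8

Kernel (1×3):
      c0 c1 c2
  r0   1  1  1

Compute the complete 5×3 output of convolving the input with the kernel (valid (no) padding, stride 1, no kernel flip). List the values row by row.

Output[0,0]: The receptive field on the input at this output position is [8 -2 3]. Elementwise product with the kernel and sum: 8·1 + -2·1 + 3·1.
Output[0,1]: The receptive field on the input at this output position is [-2 3 8]. Elementwise product with the kernel and sum: -2·1 + 3·1 + 8·1.

9 9 11
-10 -9 -12
-6 -2 0
-12 -6 -8
1 -11 -24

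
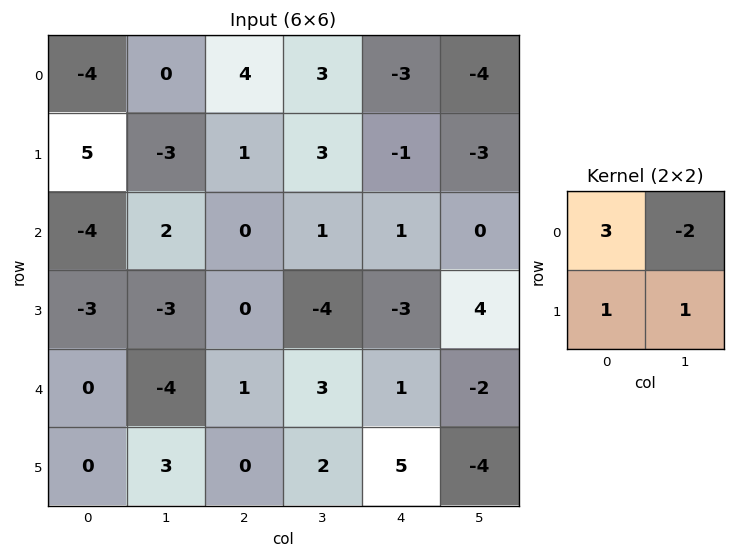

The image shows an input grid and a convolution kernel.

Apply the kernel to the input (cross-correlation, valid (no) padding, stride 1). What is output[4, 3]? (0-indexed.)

The receptive field on the input at this output position is [3 1 / 2 5]. Elementwise product with the kernel and sum: 3·3 + 1·-2 + 2·1 + 5·1.

14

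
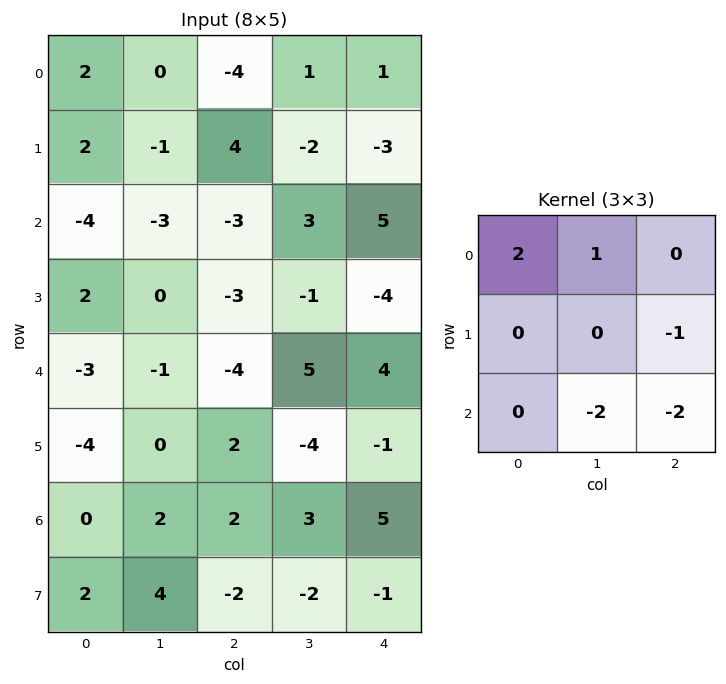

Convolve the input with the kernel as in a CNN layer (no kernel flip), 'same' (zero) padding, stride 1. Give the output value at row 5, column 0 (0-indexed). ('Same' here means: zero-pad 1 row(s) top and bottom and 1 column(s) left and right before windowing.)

-7

The receptive field on the zero-padded input at this output position is [0 -3 -1 / 0 -4 0 / 0 0 2]. Elementwise product with the kernel and sum: 0·2 + -3·1 + 0·-1 + 0·-2 + 2·-2.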